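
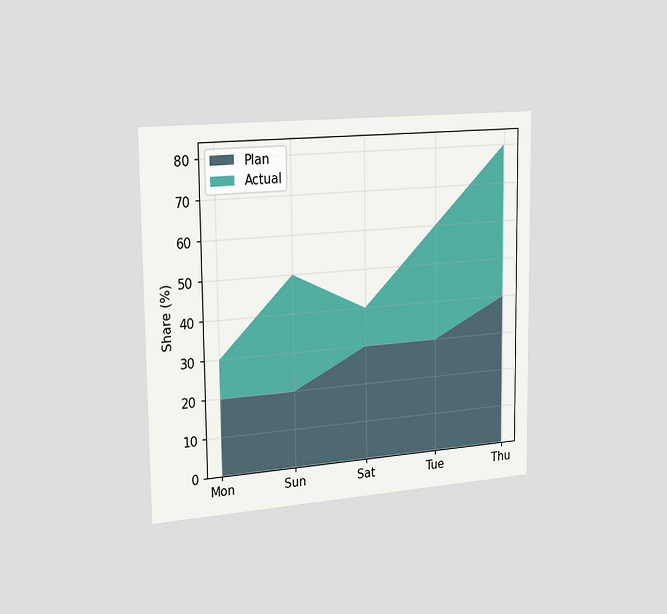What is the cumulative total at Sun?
50%

The chart is viewed slightly from the left. The stacked total at Sun reaches 50%.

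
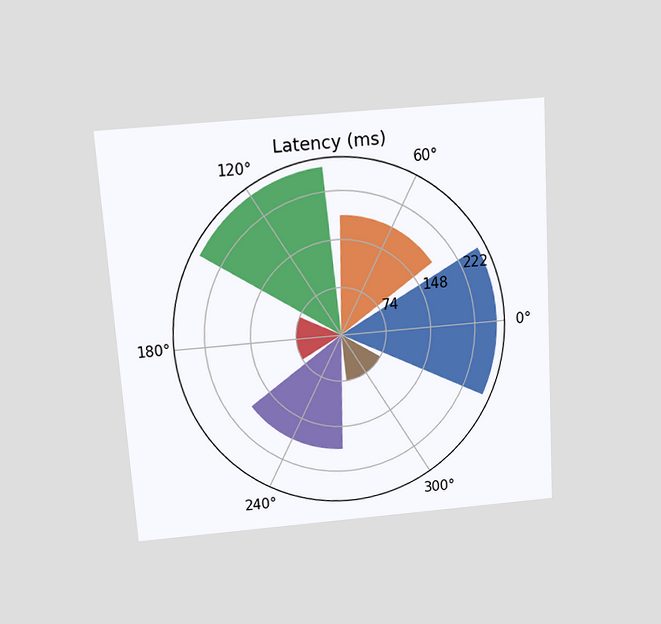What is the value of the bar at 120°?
The chart is tilted about 4° counter-clockwise and viewed slightly from above. The bar at 120° reaches 259ms on the radial axis.

259ms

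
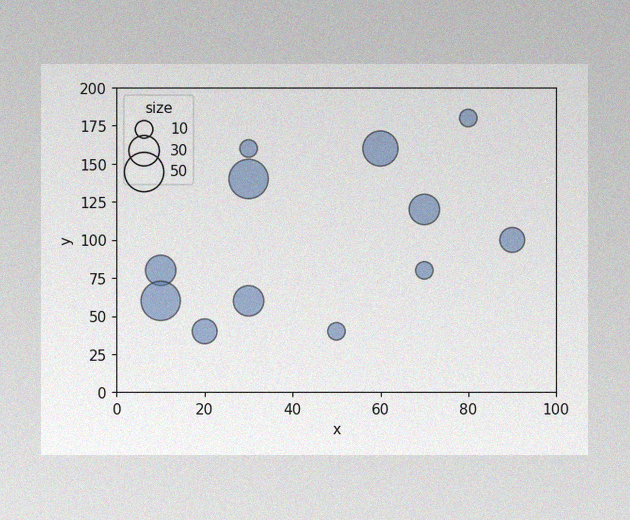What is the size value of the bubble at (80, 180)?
10

The image has some photo noise and uneven lighting. Matching the bubble at (80, 180) against the size legend gives 10.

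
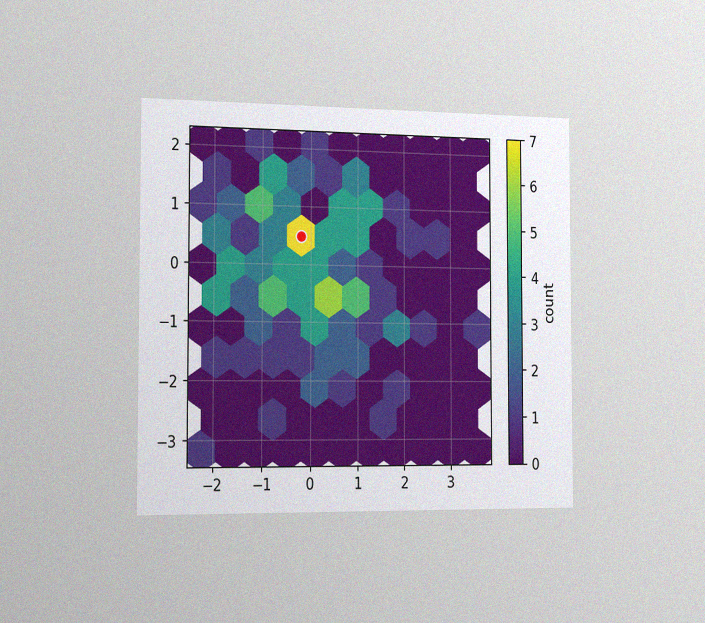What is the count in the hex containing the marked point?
7

The chart is viewed slightly from the left, with some photo noise. The marked hex reads 7 on the colorbar.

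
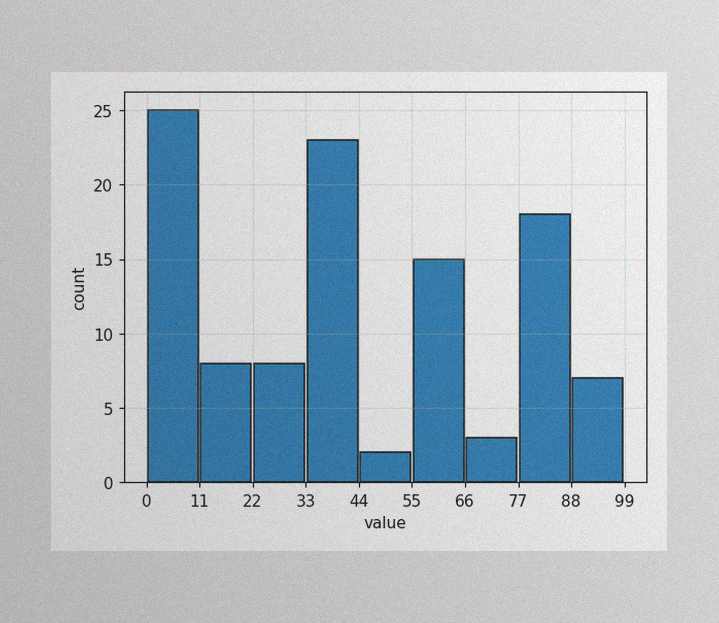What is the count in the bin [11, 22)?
The image has some photo noise and uneven lighting. The [11, 22) bin has height 8.

8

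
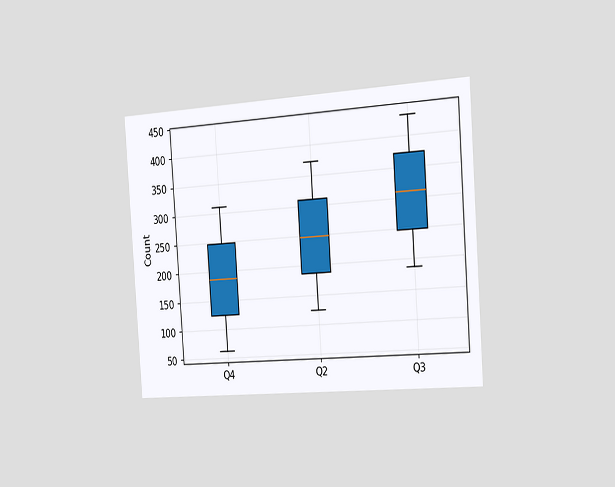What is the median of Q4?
186

The chart is tilted about 4° counter-clockwise and viewed slightly from the right. The median line in the Q4 box sits at 186.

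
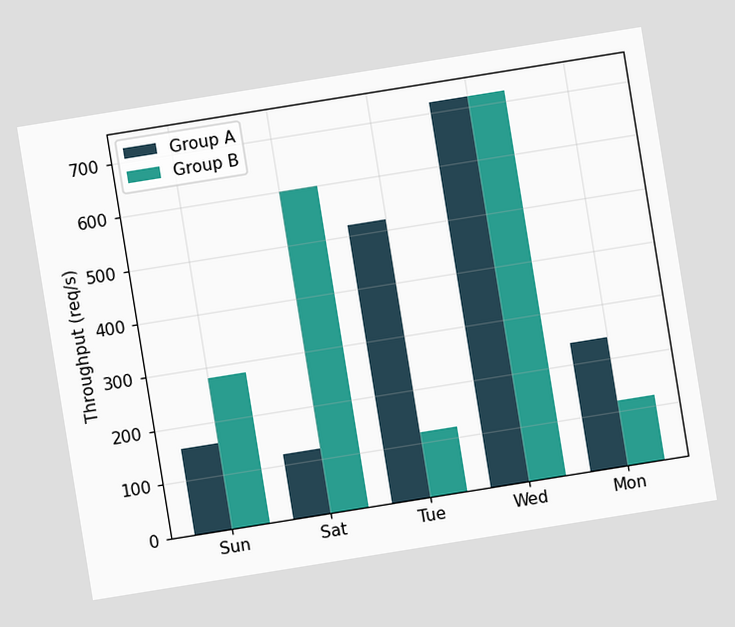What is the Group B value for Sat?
600req/s

The chart is tilted about 9° counter-clockwise. The Group B bar at Sat reaches 600req/s on the y-axis.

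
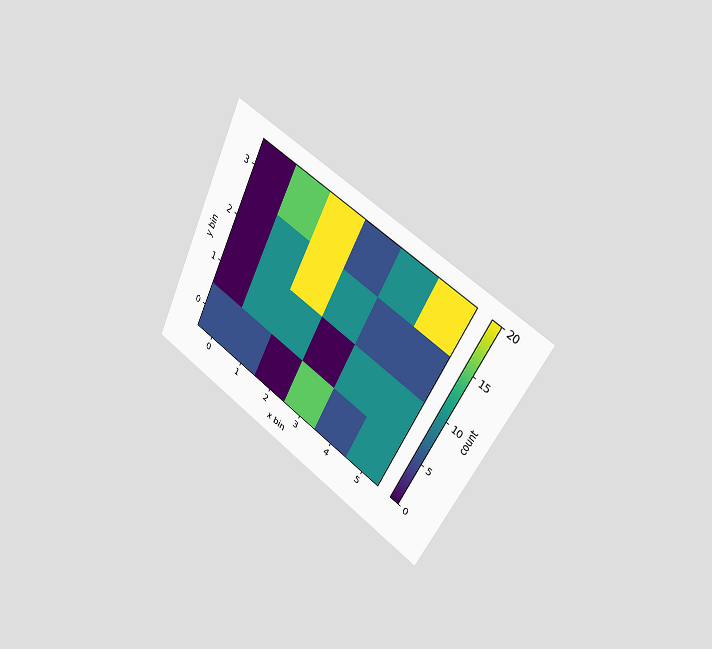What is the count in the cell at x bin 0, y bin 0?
The chart is tilted about 27° clockwise and viewed slightly from the right. Matching the cell (0, 0) against the colorbar gives 5.

5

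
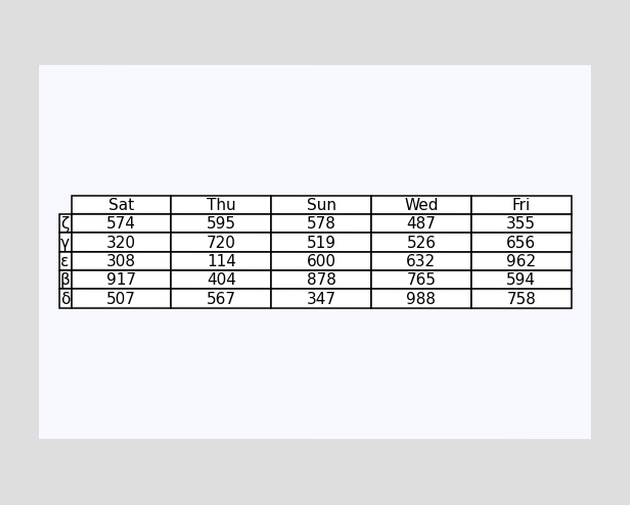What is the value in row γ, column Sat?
The (γ, Sat) cell reads 320.

320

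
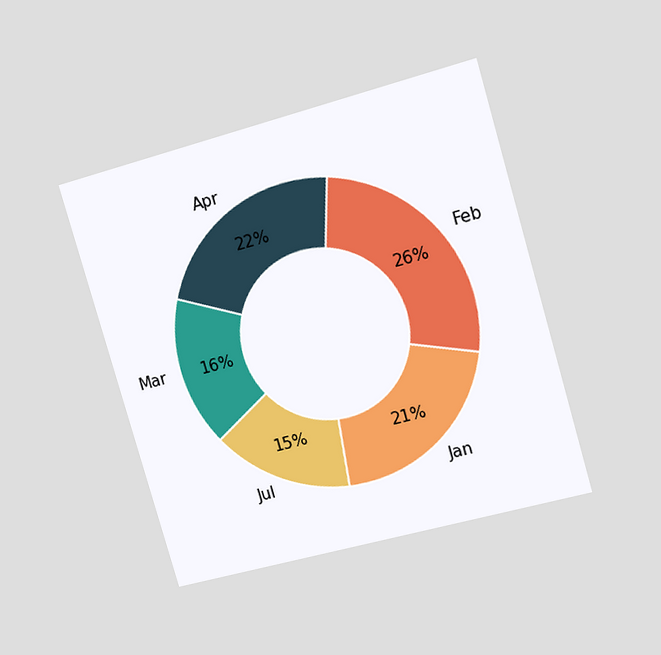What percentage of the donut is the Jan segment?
The chart is tilted about 16° counter-clockwise and viewed at a slight angle. The Jan segment takes up 21% of the ring.

21%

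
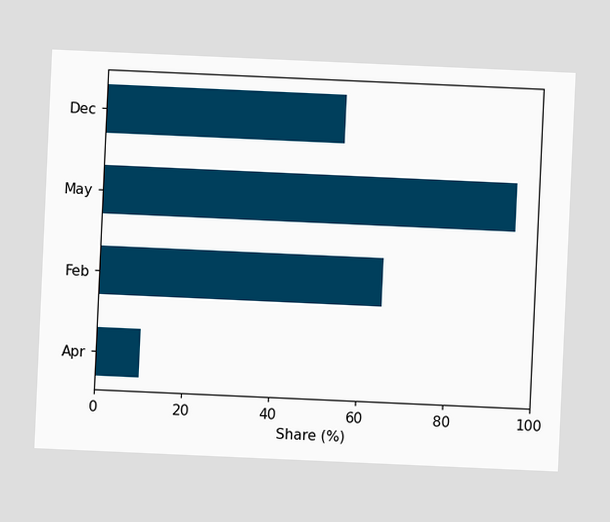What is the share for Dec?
The chart is tilted about 3° clockwise. Reading along the chart's x-axis, the Dec bar reaches 55%.

55%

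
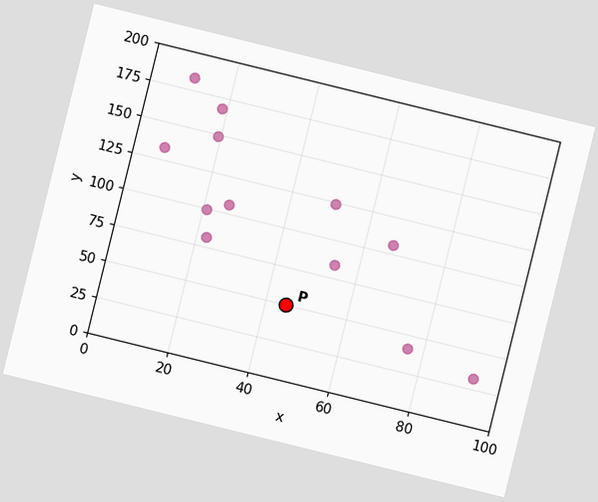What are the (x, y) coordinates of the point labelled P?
(45, 50)

The chart is tilted about 14° clockwise. Following the gridlines from P to each axis, P sits at (45, 50).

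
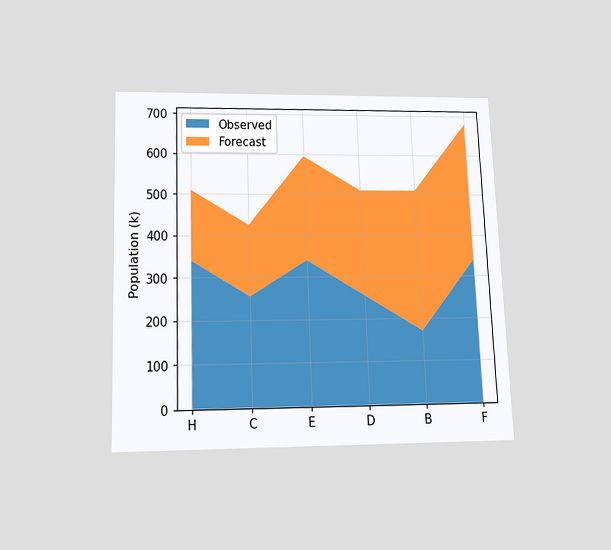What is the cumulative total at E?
The chart is tilted about 2° counter-clockwise and viewed slightly from below. The stacked total at E reaches 595k.

595k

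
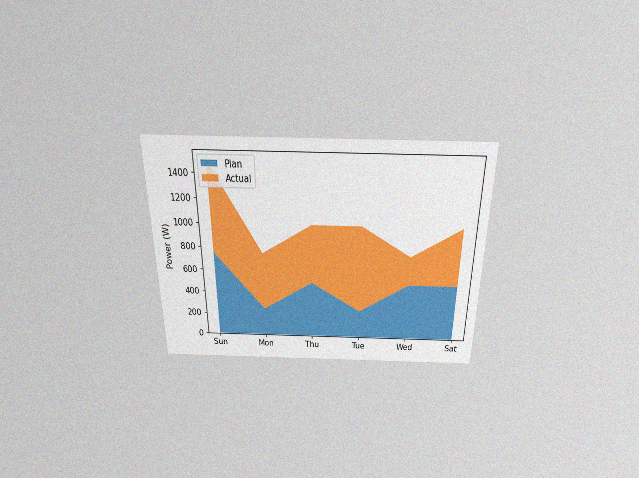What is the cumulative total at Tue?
The chart is viewed slightly from above, with some photo noise. The stacked total at Tue reaches 1000W.

1000W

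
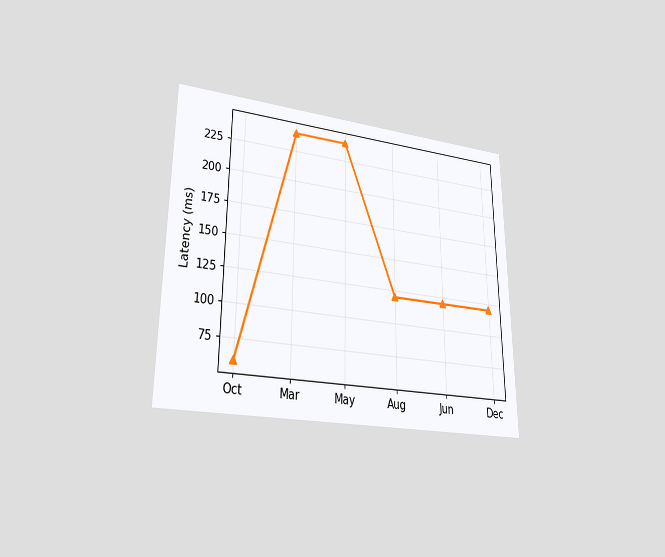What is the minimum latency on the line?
60ms

The chart is viewed at a slight angle. The lowest point is at Oct, and reading across to the y-axis gives 60ms.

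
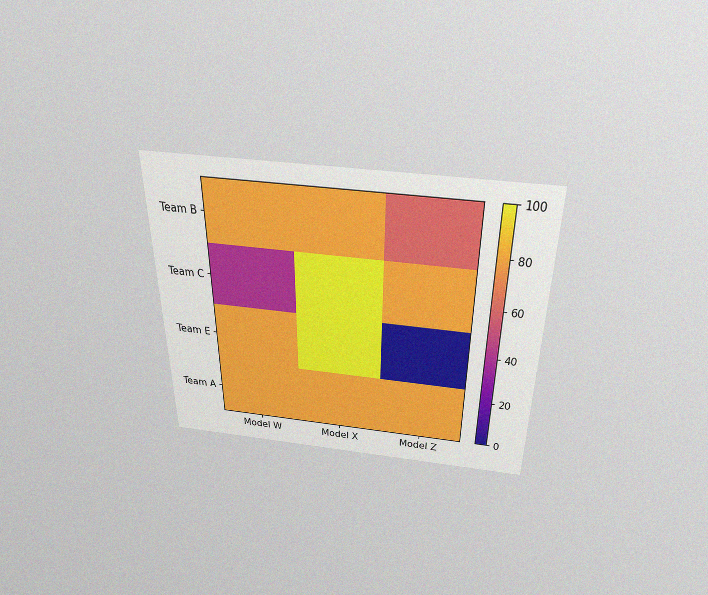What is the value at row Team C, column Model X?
100

The chart is viewed slightly from above, with some photo noise. Matching cell (Team C, Model X) against the colorbar gives 100.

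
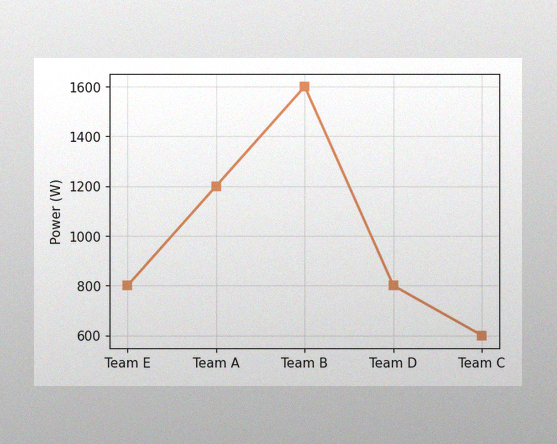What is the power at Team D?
800W

The image has some photo noise and uneven lighting. At Team D, the line is at 800W.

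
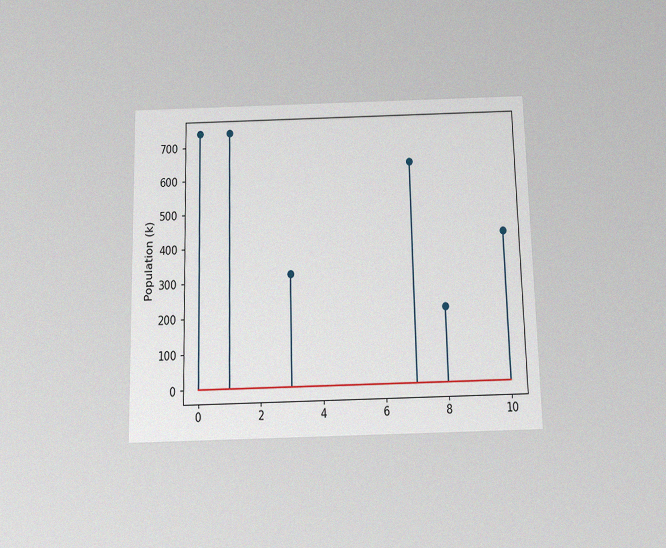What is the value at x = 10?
424k

The chart is viewed slightly from below, with some photo noise. The stem at x=10 reaches 424k.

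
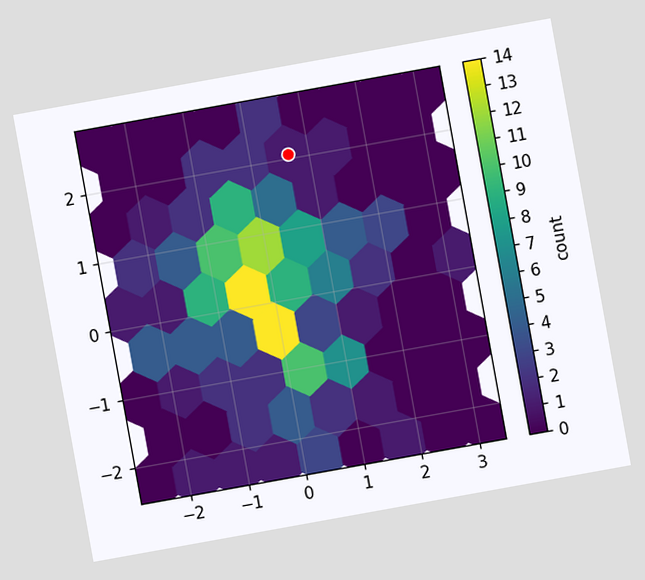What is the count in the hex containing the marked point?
The chart is tilted about 10° counter-clockwise. The marked hex reads 1 on the colorbar.

1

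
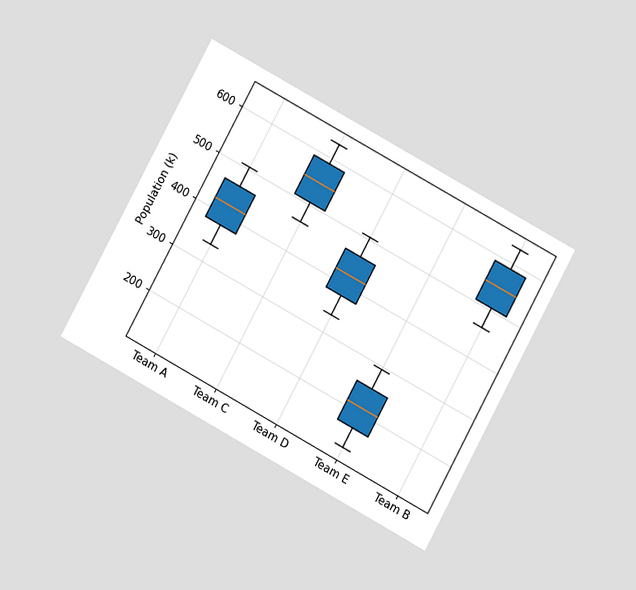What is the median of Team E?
The chart is tilted about 29° clockwise and viewed at a slight angle. The median line in the Team E box sits at 210k.

210k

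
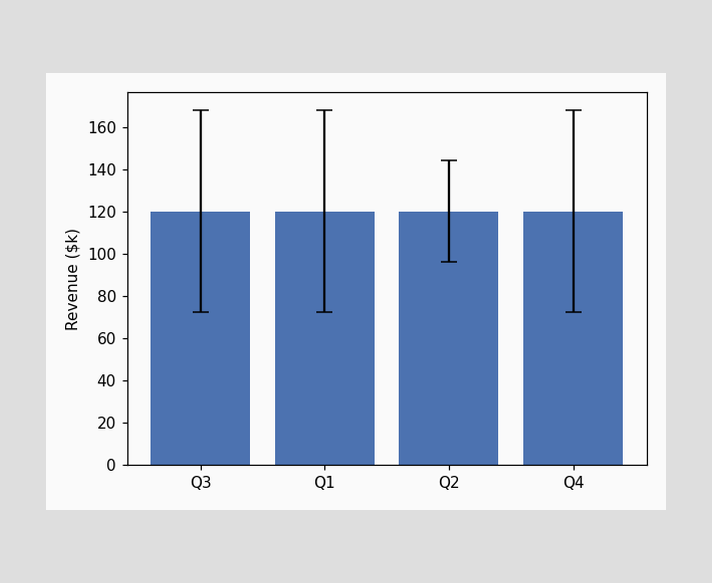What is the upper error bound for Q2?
$144k

The Q2 bar's upper whisker reaches $144k.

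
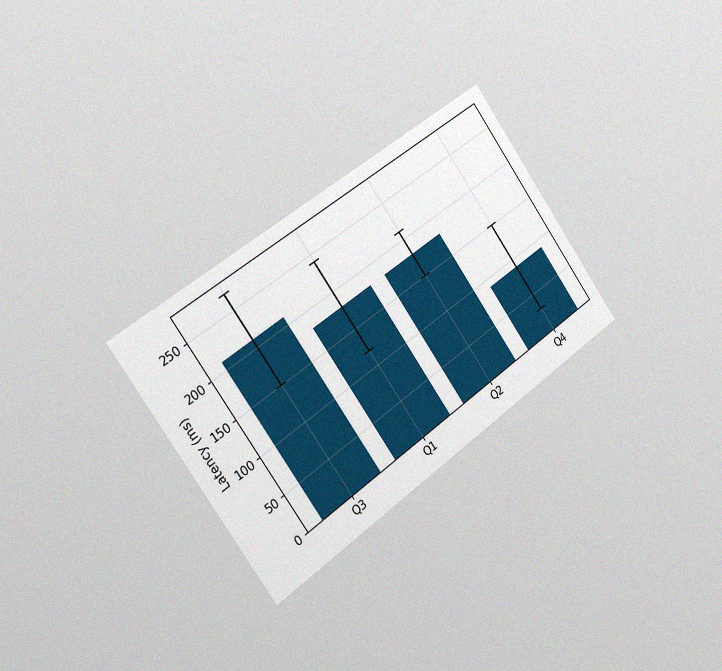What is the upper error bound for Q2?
210ms

The chart is tilted about 35° counter-clockwise and viewed slightly from the left, with some photo noise. The Q2 bar's upper whisker reaches 210ms.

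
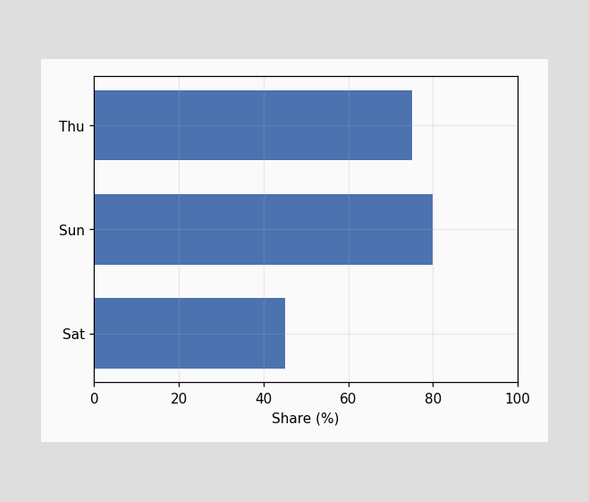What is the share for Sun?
Reading along the chart's x-axis, the Sun bar reaches 80%.

80%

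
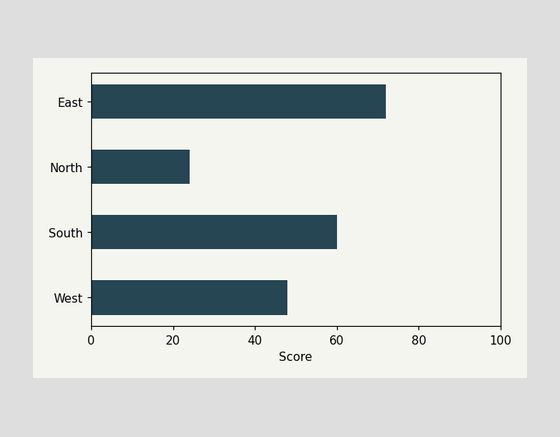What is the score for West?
Reading along the chart's x-axis, the West bar reaches 48.

48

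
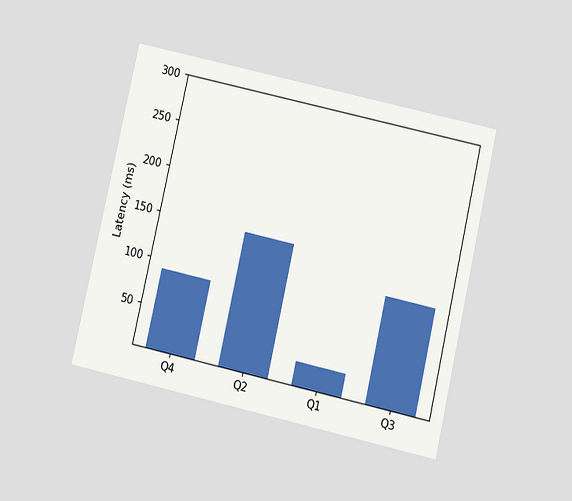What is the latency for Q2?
The chart is tilted about 13° clockwise and viewed slightly from below. Reading along the chart's y-axis, the Q2 bar reaches 150ms.

150ms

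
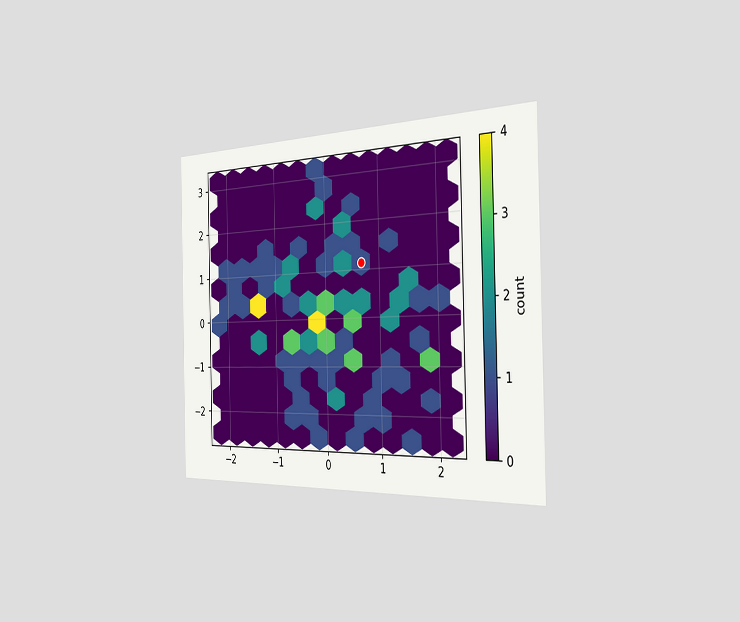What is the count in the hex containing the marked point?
1

The chart is viewed slightly from the right. The marked hex reads 1 on the colorbar.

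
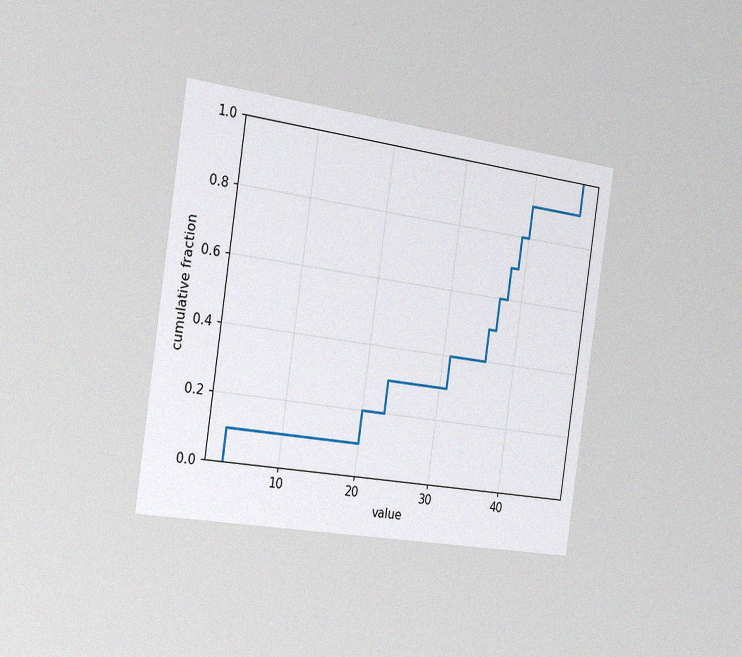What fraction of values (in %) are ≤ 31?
The chart is tilted about 8° clockwise and viewed slightly from the left, with some photo noise. At x=31 the ECDF step is at 40%.

40%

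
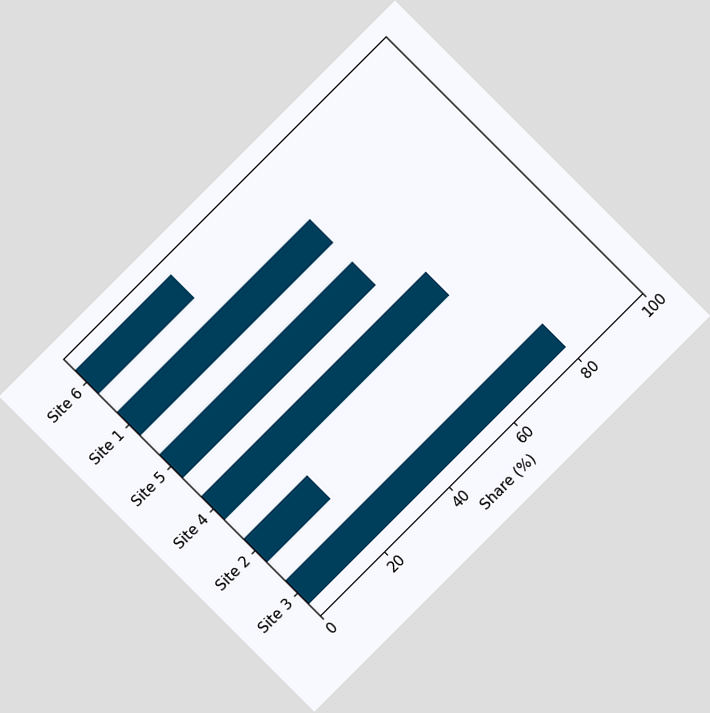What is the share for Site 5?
60%

The chart is tilted about 45° counter-clockwise. Reading along the chart's x-axis, the Site 5 bar reaches 60%.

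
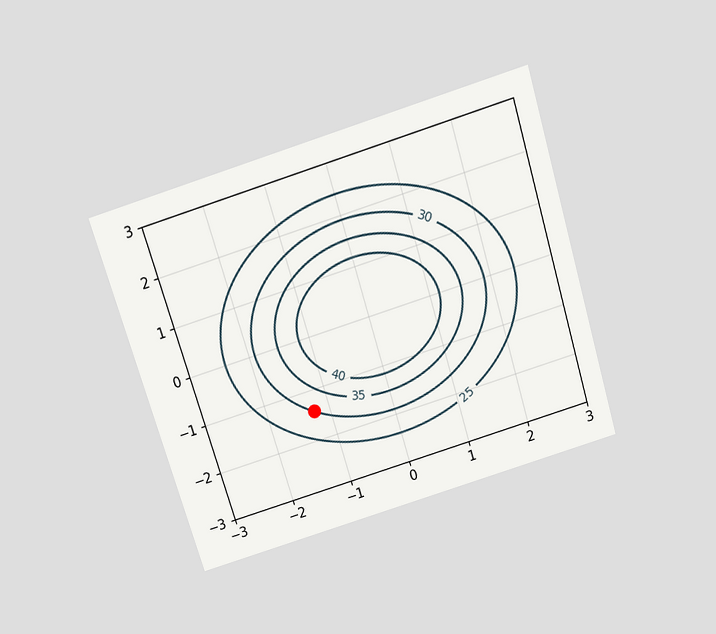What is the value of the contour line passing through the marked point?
30

The chart is tilted about 17° counter-clockwise and viewed slightly from above. The marked point sits on the contour labelled 30.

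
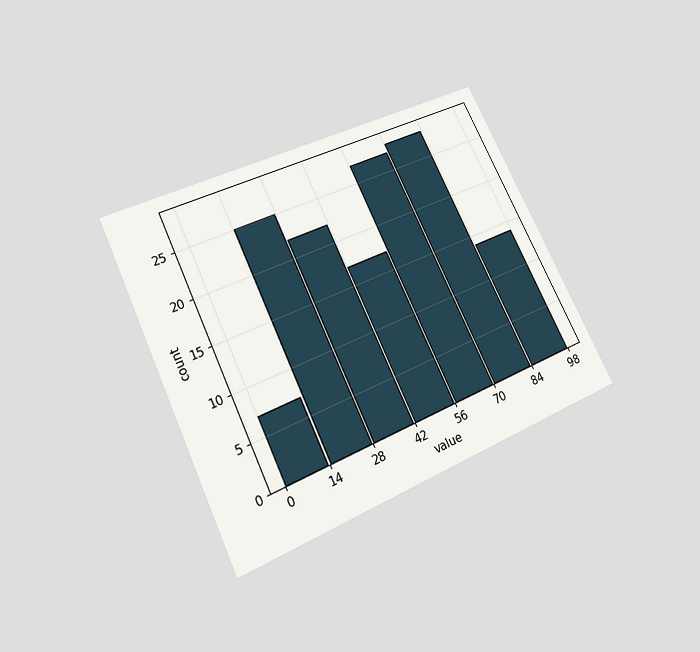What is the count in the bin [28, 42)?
22

The chart is tilted about 25° counter-clockwise and viewed slightly from below. The [28, 42) bin has height 22.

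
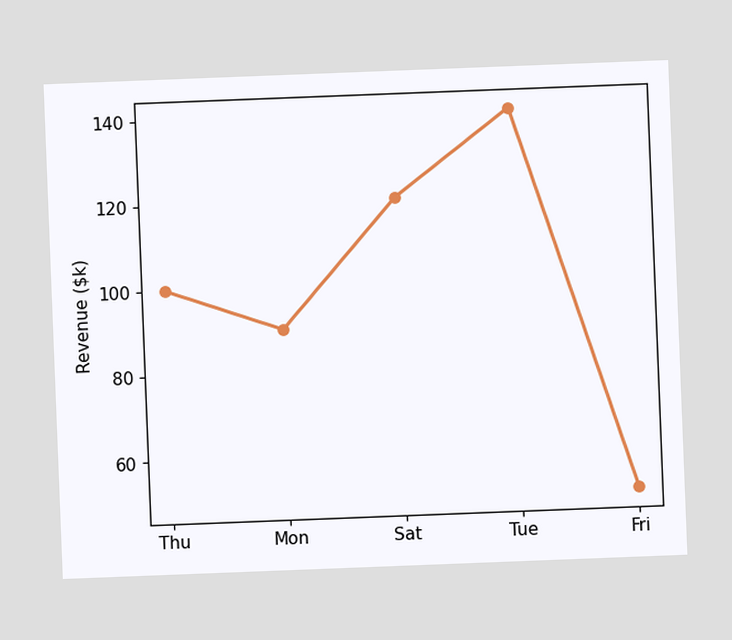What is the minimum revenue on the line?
The chart is tilted about 2° counter-clockwise. The lowest point is at Fri, and reading across to the y-axis gives $50k.

$50k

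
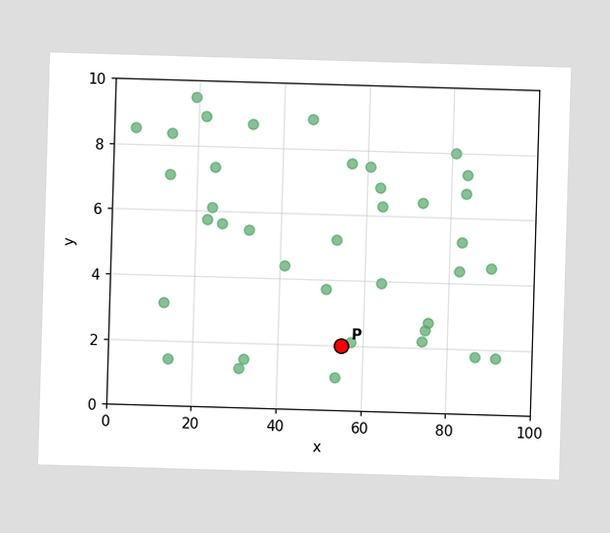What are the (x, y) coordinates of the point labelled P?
Following the gridlines from P to each axis, P sits at (55, 2).

(55, 2)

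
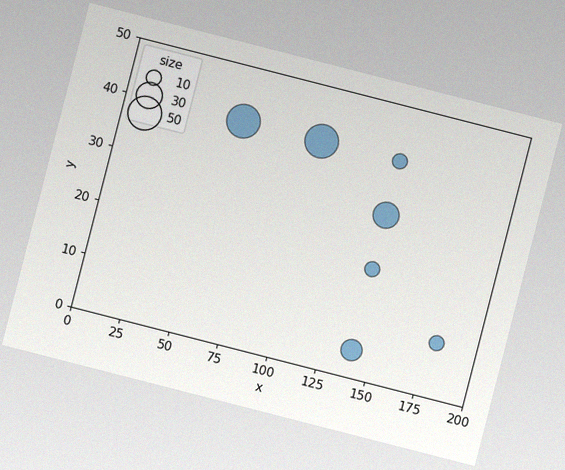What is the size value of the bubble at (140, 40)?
10

The chart is tilted about 14° clockwise, with some photo noise. Matching the bubble at (140, 40) against the size legend gives 10.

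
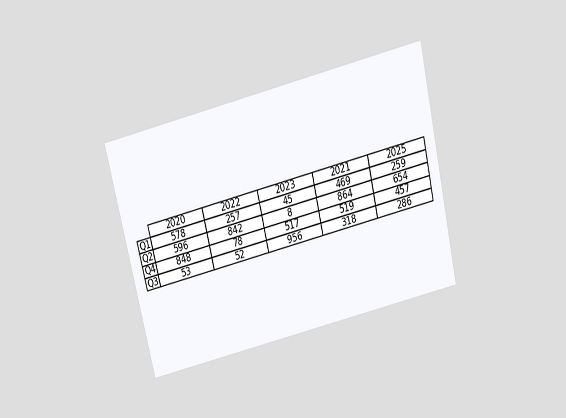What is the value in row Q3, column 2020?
53

The chart is tilted about 13° counter-clockwise and viewed slightly from above. The (Q3, 2020) cell reads 53.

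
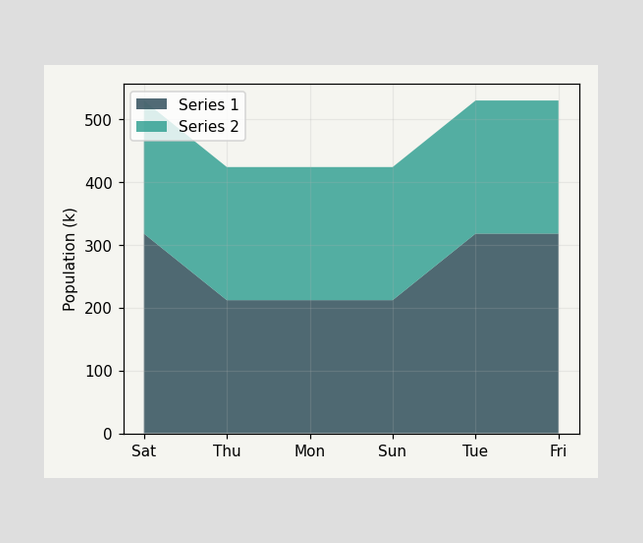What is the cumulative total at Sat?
530k

The stacked total at Sat reaches 530k.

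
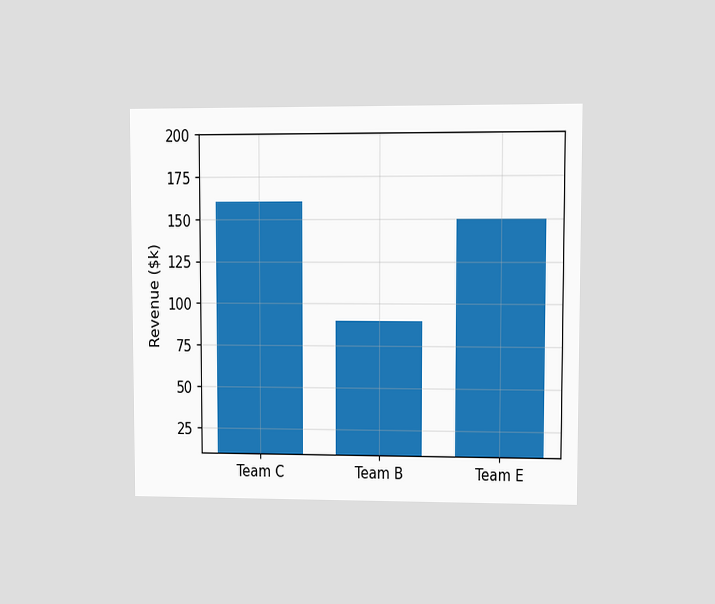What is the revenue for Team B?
The chart is viewed at a slight angle. Reading along the chart's y-axis, the Team B bar reaches $90k.

$90k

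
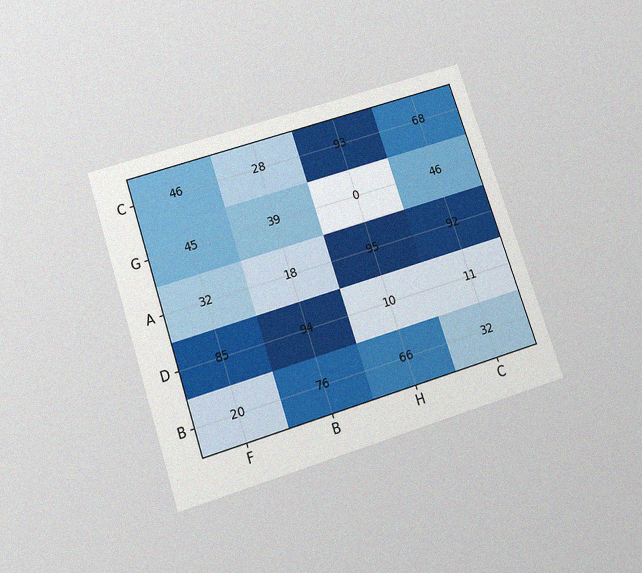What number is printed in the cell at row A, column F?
32

The chart is tilted about 18° counter-clockwise and viewed slightly from below, with some photo noise. The (A, F) cell reads 32.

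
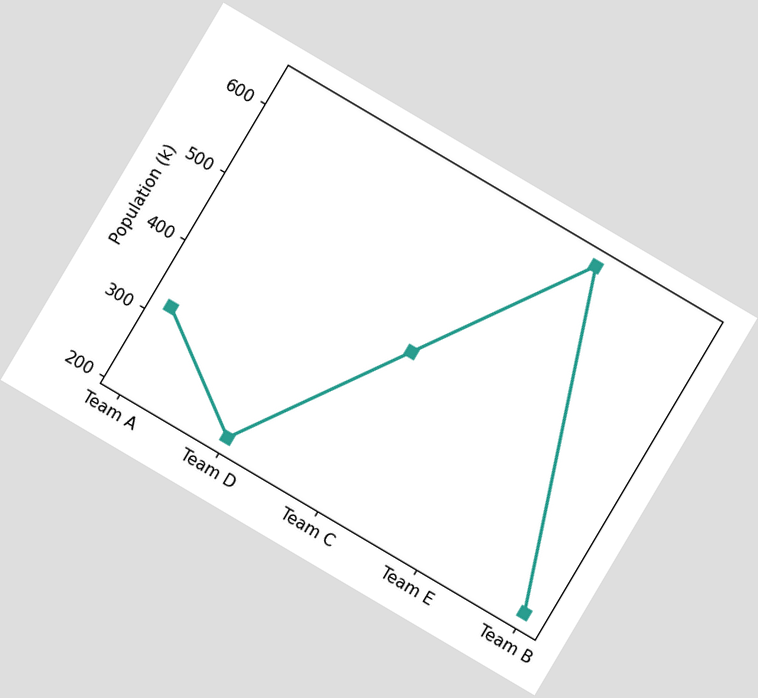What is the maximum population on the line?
The chart is tilted about 31° clockwise. The highest point is at Team E, and reading across to the y-axis gives 636k.

636k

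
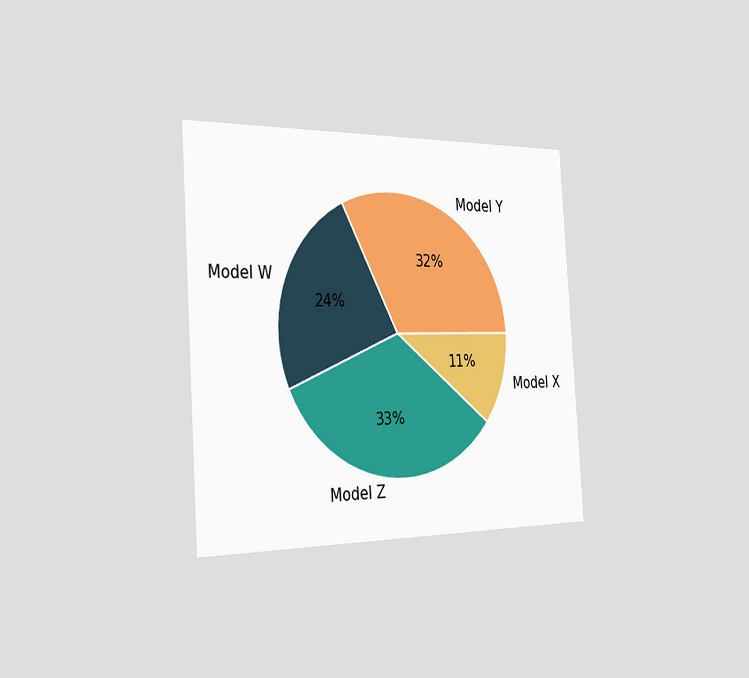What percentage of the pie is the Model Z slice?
The chart is tilted about 4° counter-clockwise and viewed slightly from the left. The Model Z slice takes up 33% of the pie.

33%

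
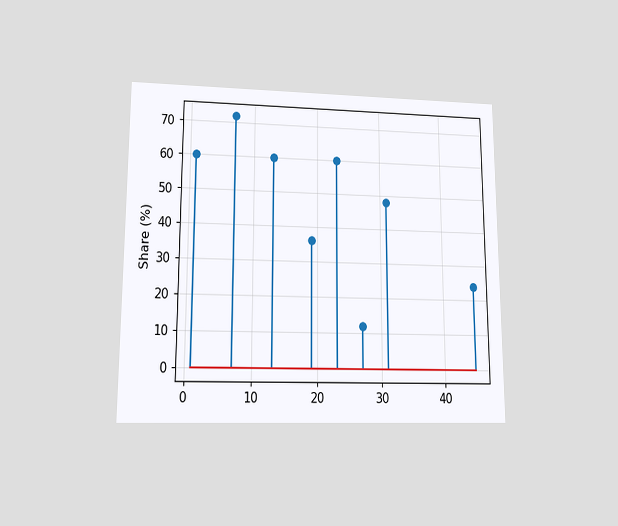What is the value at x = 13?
60%

The chart is viewed at a slight angle. The stem at x=13 reaches 60%.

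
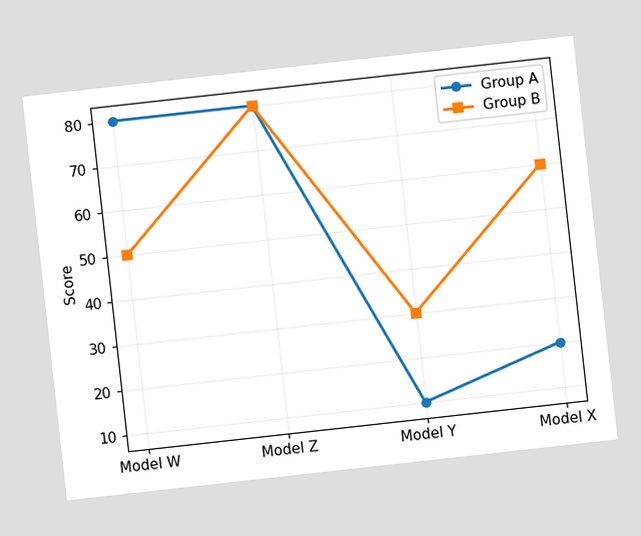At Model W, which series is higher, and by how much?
Group A, by 30

The chart is tilted about 6° counter-clockwise. At Model W, Group A sits above the other line by 30.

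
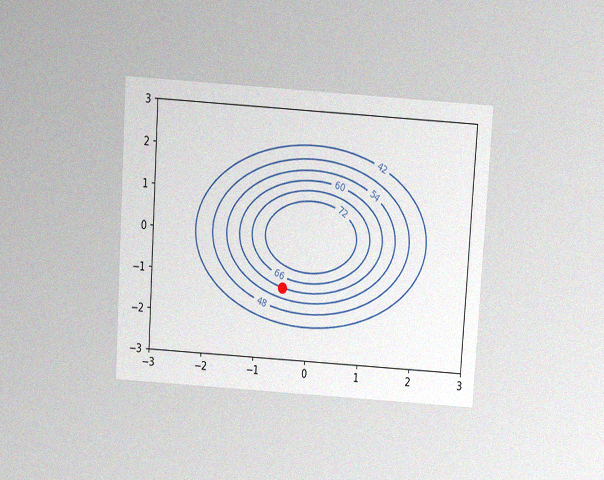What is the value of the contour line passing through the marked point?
The chart is tilted about 4° clockwise and viewed slightly from above, with some photo noise. The marked point sits on the contour labelled 60.

60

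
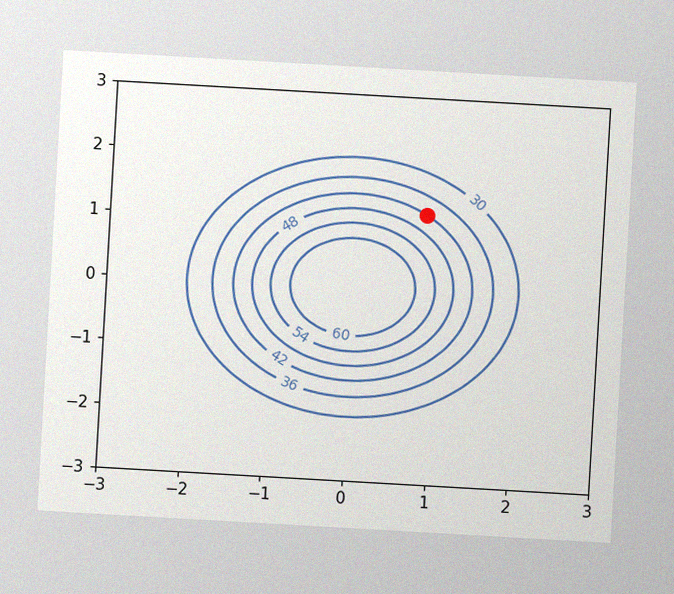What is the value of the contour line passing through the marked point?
42

The chart is tilted about 3° clockwise, with some photo noise. The marked point sits on the contour labelled 42.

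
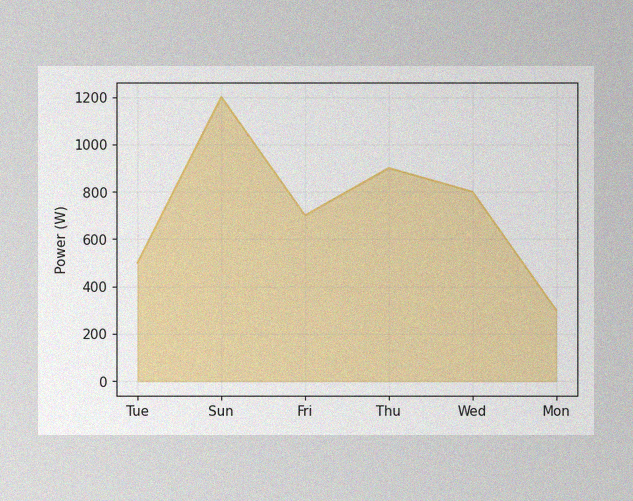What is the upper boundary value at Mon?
The image has some photo noise and uneven lighting. At Mon the upper boundary is at 300W.

300W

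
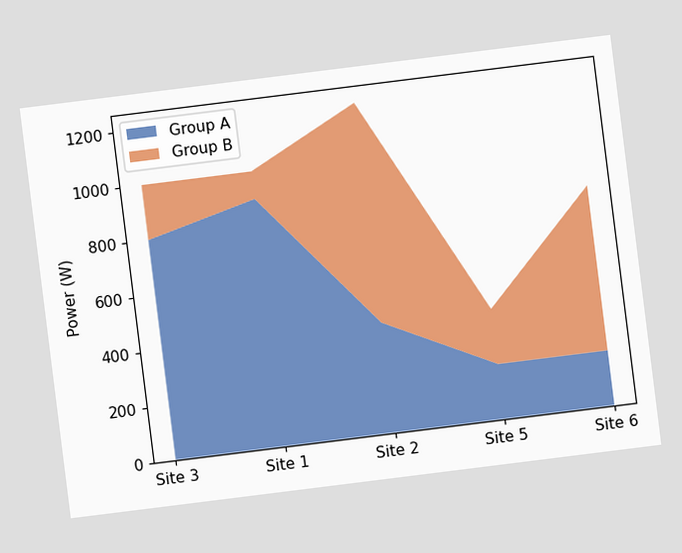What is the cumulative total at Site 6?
800W

The chart is tilted about 7° counter-clockwise. The stacked total at Site 6 reaches 800W.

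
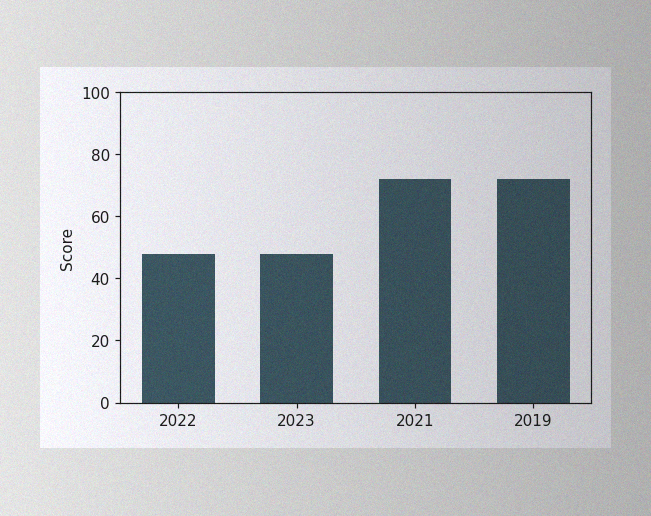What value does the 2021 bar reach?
72

The image has some photo noise and uneven lighting. Reading along the chart's y-axis, the 2021 bar reaches 72.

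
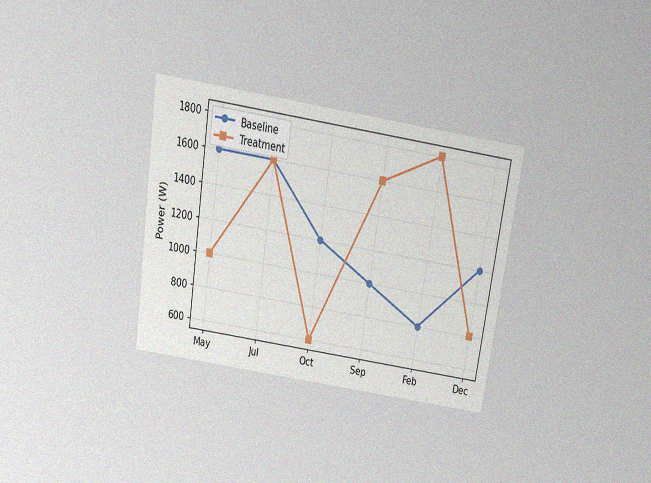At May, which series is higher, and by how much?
Baseline, by 600W

The chart is tilted about 9° clockwise and viewed slightly from above, with some photo noise. At May, Baseline sits above the other line by 600W.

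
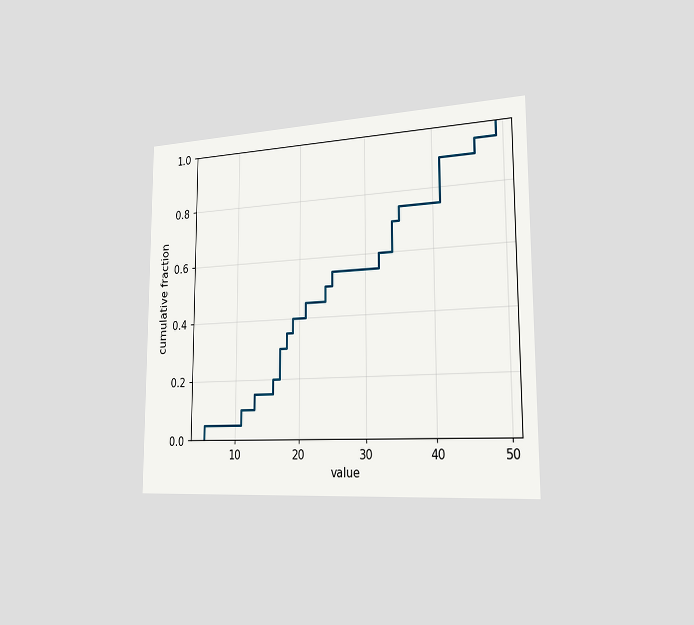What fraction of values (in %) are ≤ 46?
95%

The chart is viewed slightly from the right. At x=46 the ECDF step is at 95%.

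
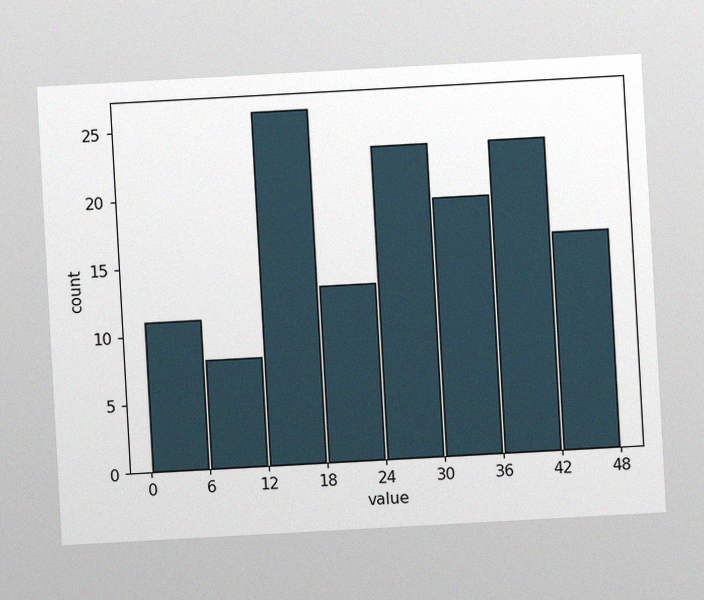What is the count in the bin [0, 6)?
The chart is tilted about 3° counter-clockwise, with some photo noise. The [0, 6) bin has height 11.

11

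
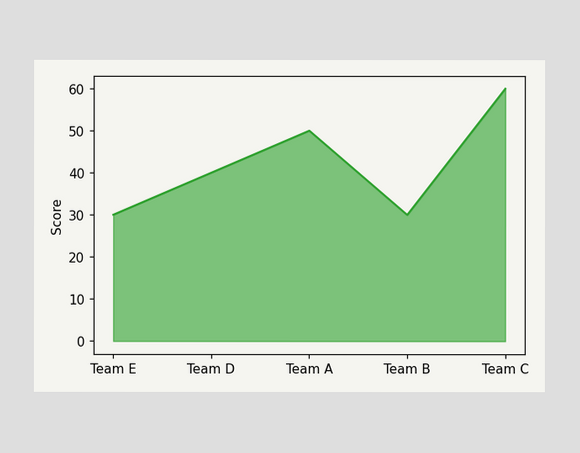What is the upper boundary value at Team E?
30

At Team E the upper boundary is at 30.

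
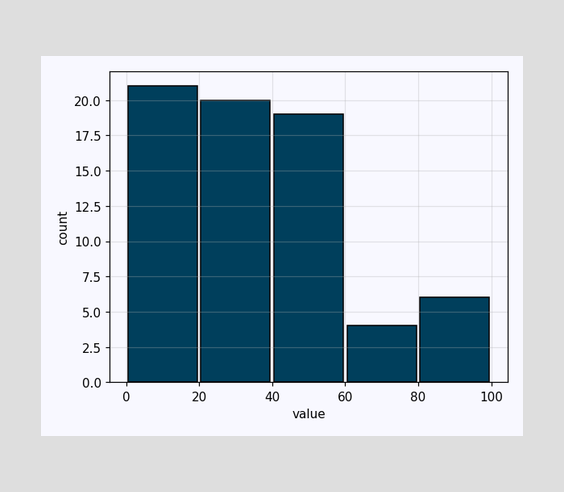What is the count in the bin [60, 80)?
4

The [60, 80) bin has height 4.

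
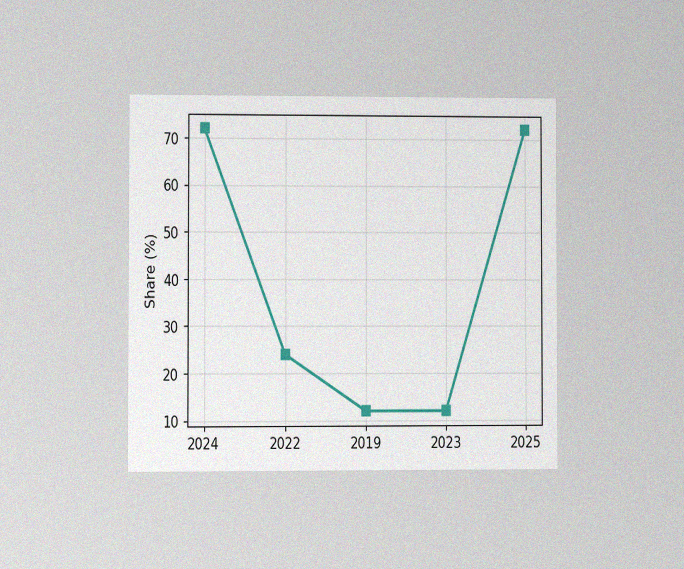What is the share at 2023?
The chart is viewed at a slight angle, with some photo noise. At 2023, the line is at 12%.

12%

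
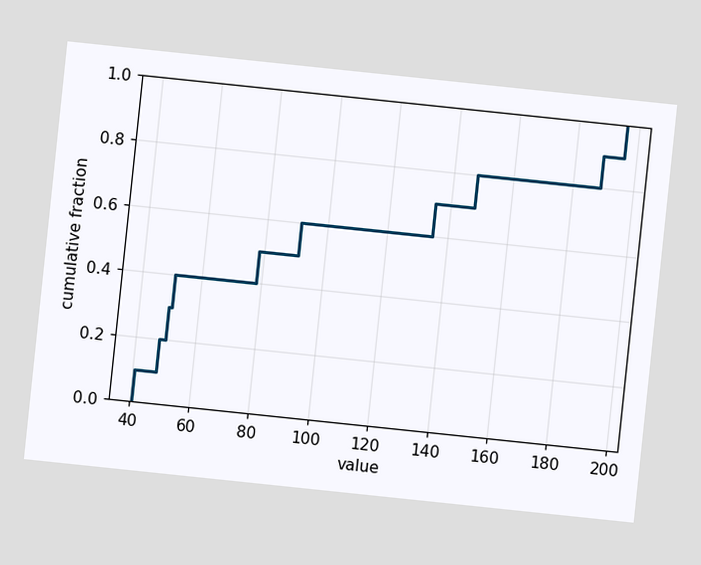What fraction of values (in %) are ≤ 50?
The chart is tilted about 6° clockwise. At x=50 the ECDF step is at 30%.

30%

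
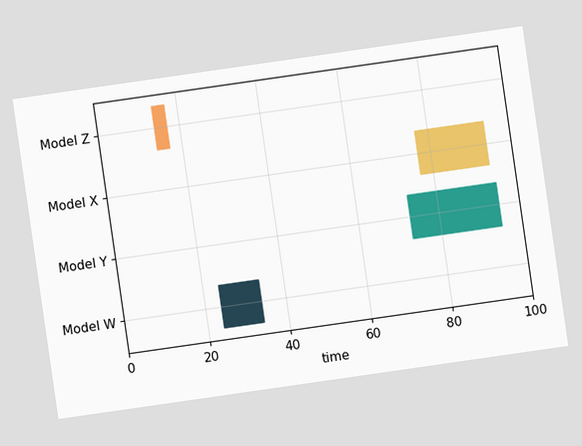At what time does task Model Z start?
14

The chart is tilted about 8° counter-clockwise. The Model Z bar begins at t=14.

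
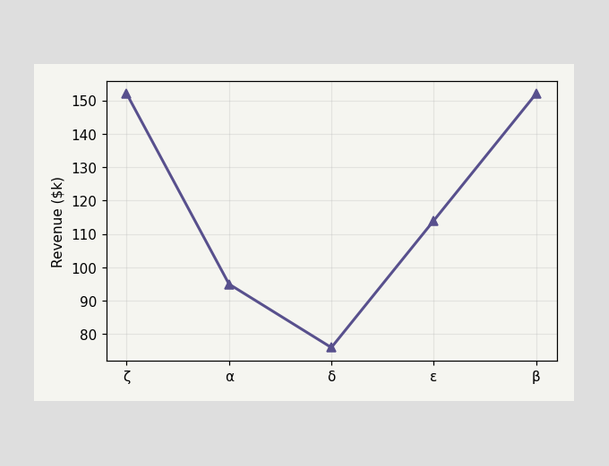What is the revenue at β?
$152k

At β, the line is at $152k.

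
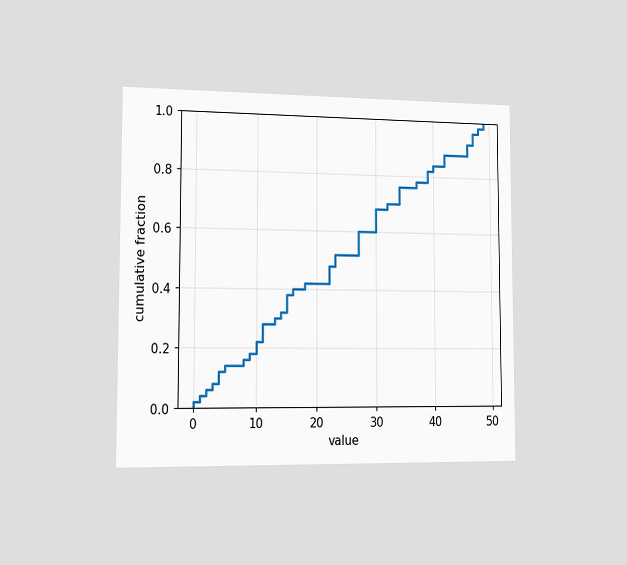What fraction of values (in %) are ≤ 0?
The chart is viewed slightly from the left. At x=0 the ECDF step is at 2%.

2%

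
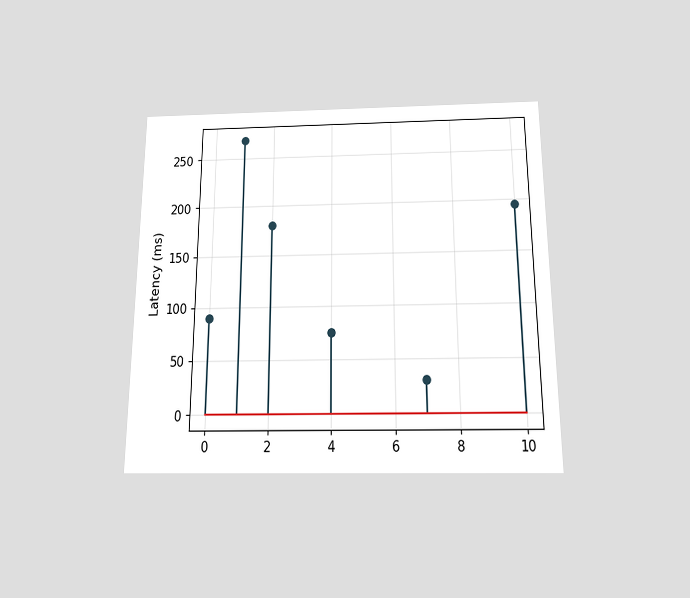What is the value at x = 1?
The chart is viewed slightly from below. The stem at x=1 reaches 270ms.

270ms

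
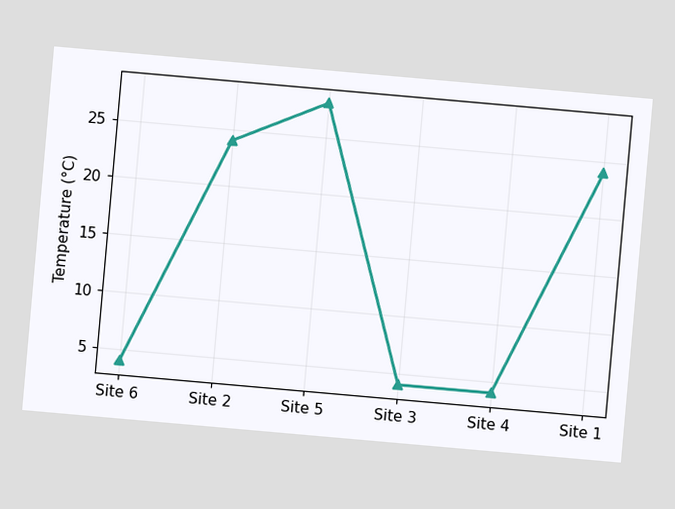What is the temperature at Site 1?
24°C

The chart is tilted about 5° clockwise. At Site 1, the line is at 24°C.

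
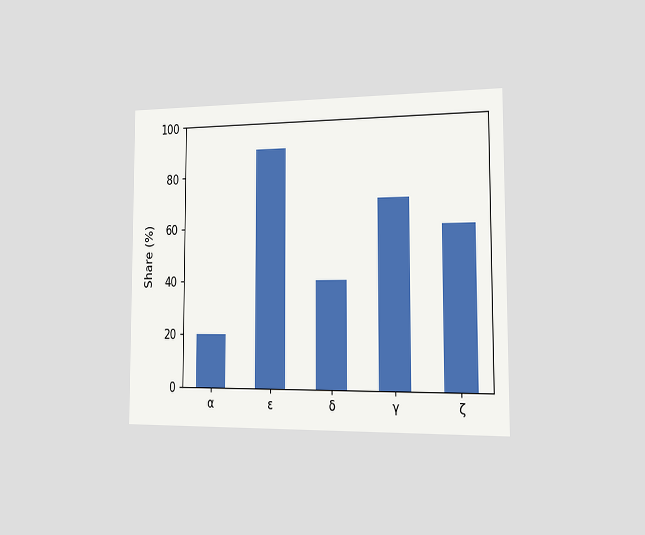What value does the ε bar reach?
The chart is viewed slightly from the right. Reading along the chart's y-axis, the ε bar reaches 90%.

90%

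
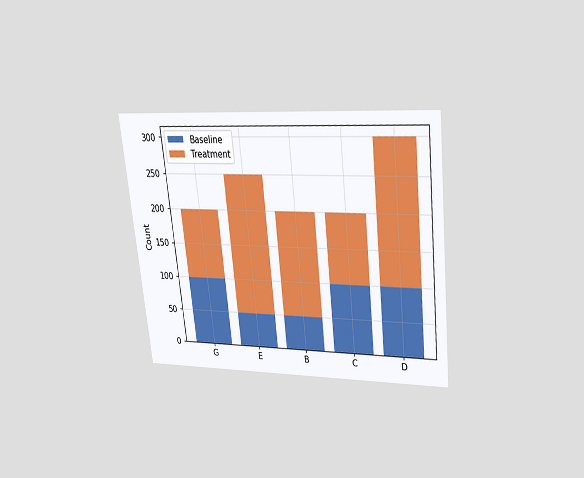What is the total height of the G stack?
The chart is tilted about 6° counter-clockwise and viewed slightly from above. The G stack's top reaches 200 on the y-axis.

200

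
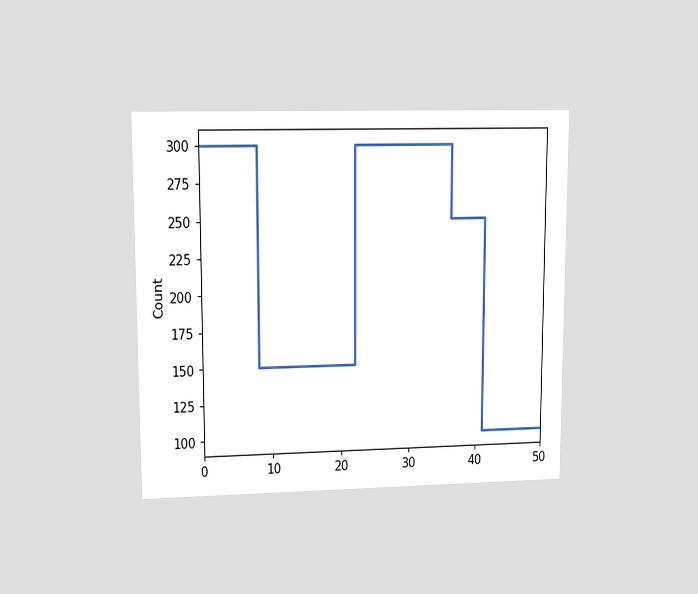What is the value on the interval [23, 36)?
The chart is viewed at a slight angle. On [23, 36) the step sits at 300.

300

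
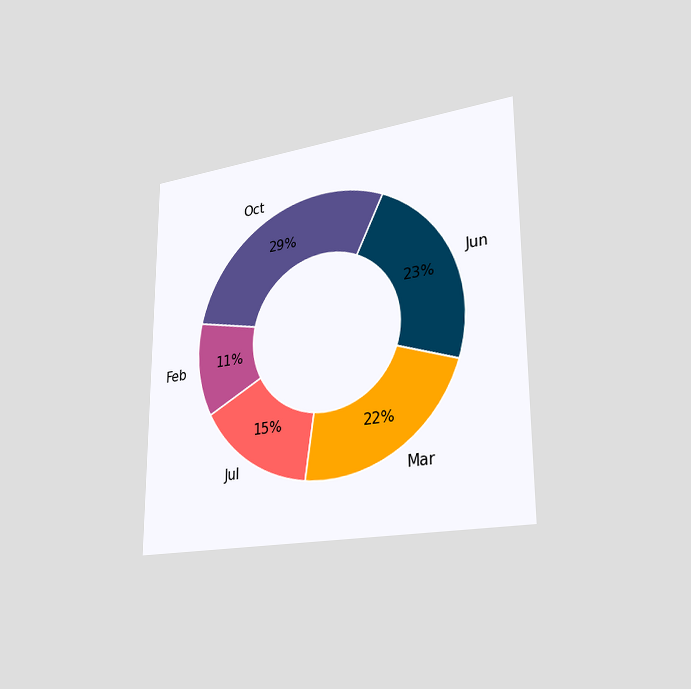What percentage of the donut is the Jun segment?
23%

The chart is viewed slightly from the right. The Jun segment takes up 23% of the ring.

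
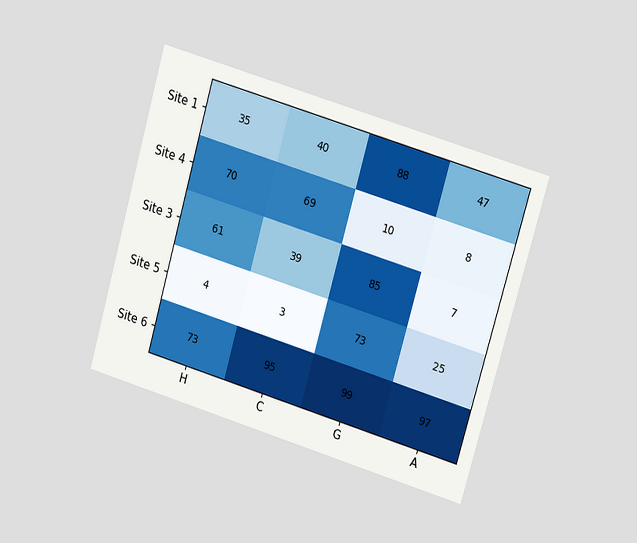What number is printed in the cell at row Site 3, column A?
The chart is tilted about 16° clockwise and viewed at a slight angle. The (Site 3, A) cell reads 7.

7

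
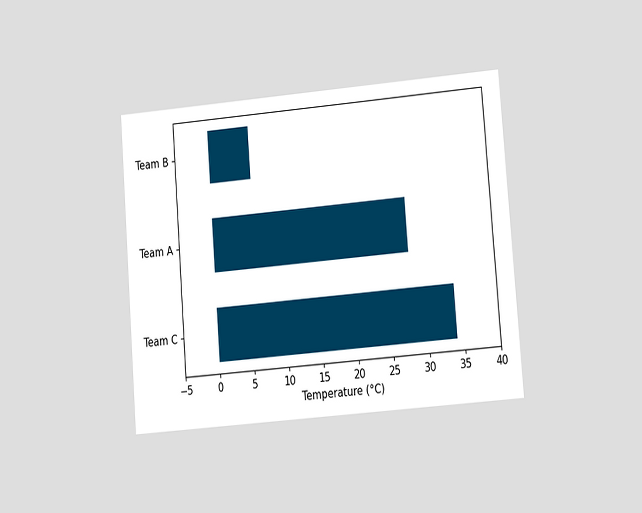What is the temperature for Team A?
28°C

The chart is tilted about 4° counter-clockwise and viewed at a slight angle. Reading along the chart's x-axis, the Team A bar reaches 28°C.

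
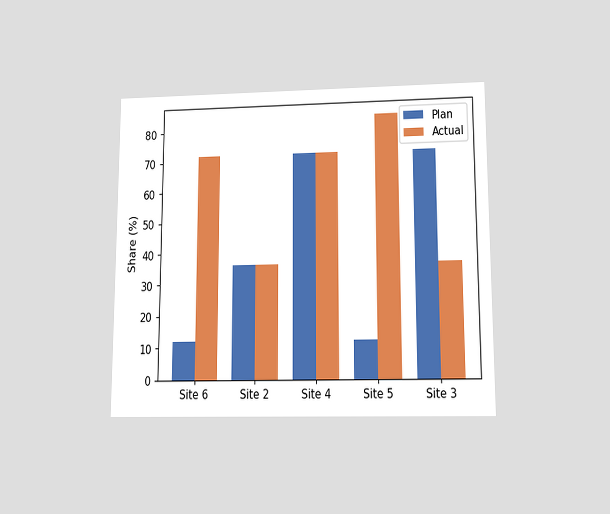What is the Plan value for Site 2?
The chart is viewed slightly from below. The Plan bar at Site 2 reaches 36% on the y-axis.

36%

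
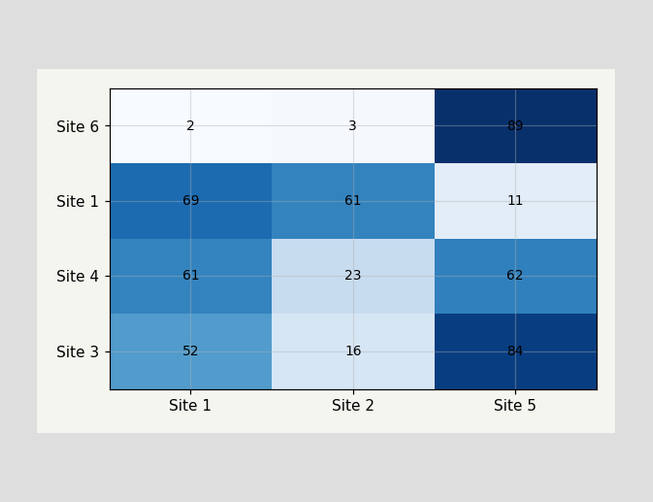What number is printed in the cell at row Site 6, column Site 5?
The (Site 6, Site 5) cell reads 89.

89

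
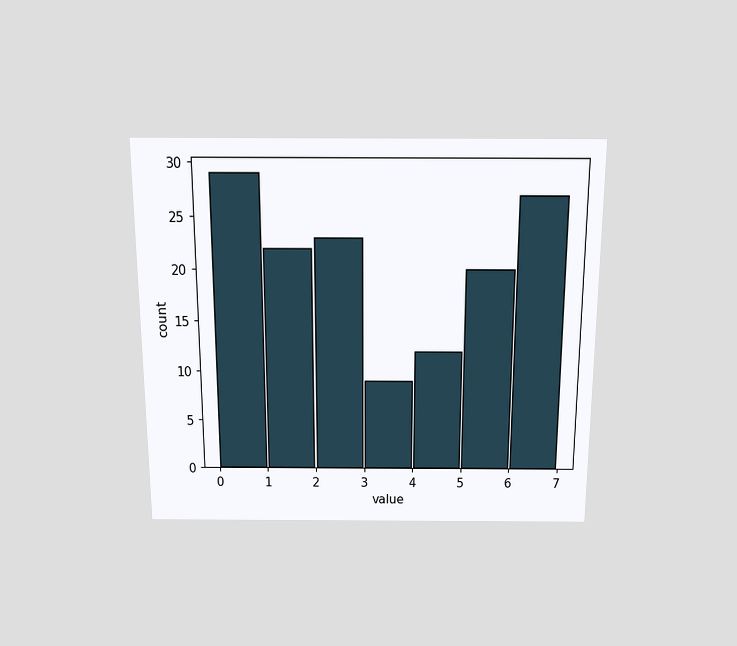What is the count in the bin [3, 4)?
9

The chart is viewed slightly from above. The [3, 4) bin has height 9.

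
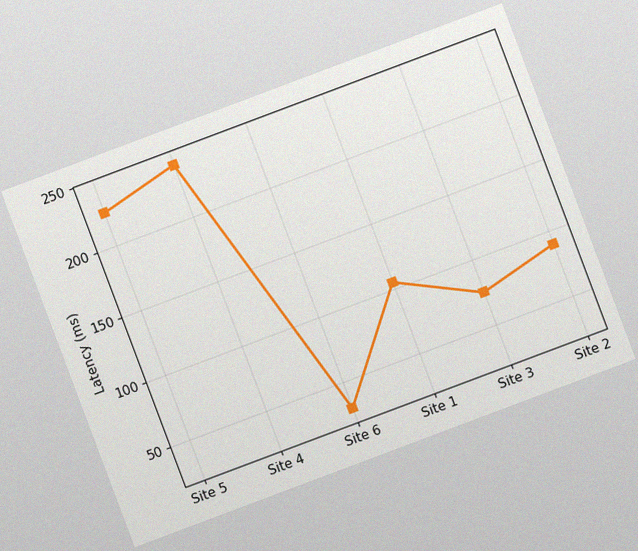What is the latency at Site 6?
The chart is tilted about 21° counter-clockwise, with some photo noise. At Site 6, the line is at 30ms.

30ms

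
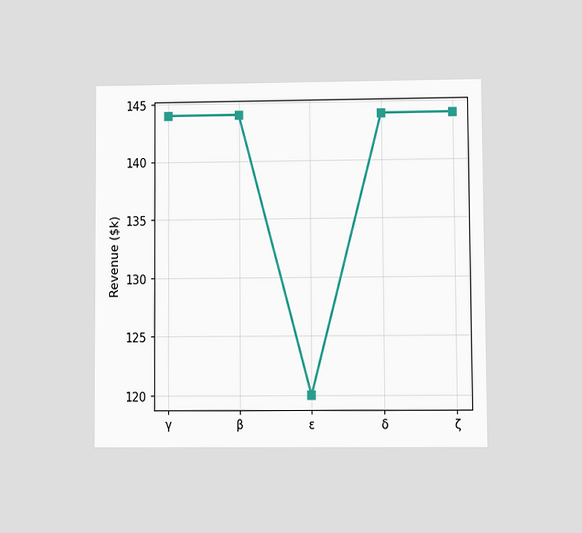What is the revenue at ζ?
The chart is viewed at a slight angle. At ζ, the line is at $144k.

$144k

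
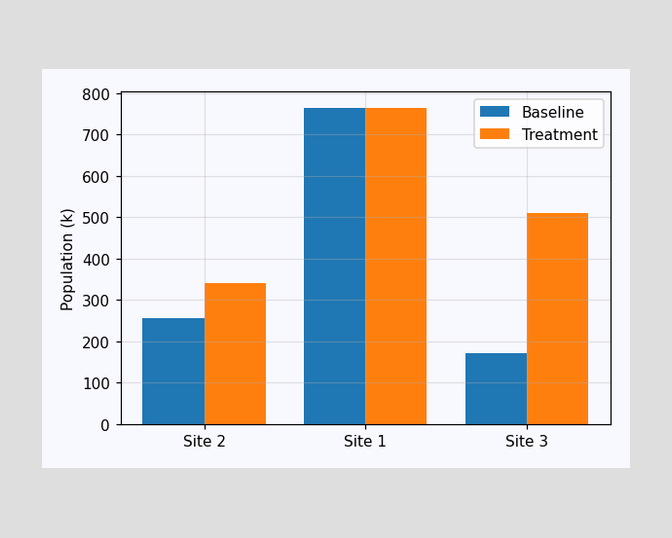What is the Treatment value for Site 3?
510k

The Treatment bar at Site 3 reaches 510k on the y-axis.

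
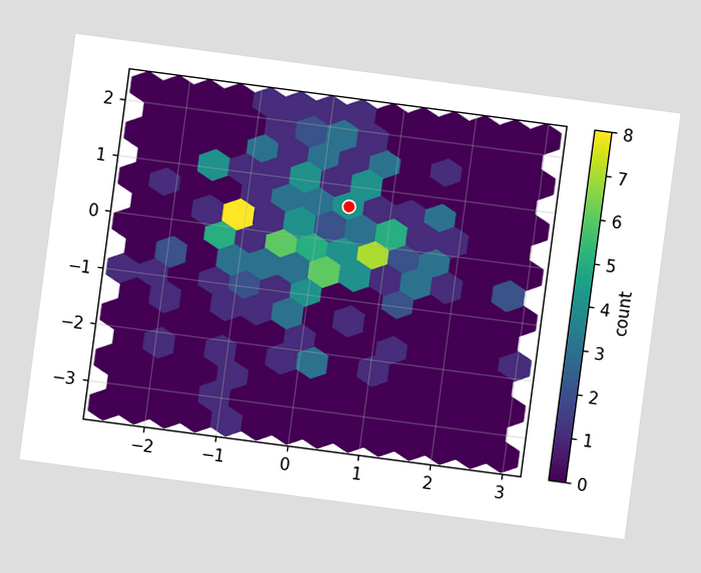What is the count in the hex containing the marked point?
The chart is tilted about 8° clockwise. The marked hex reads 4 on the colorbar.

4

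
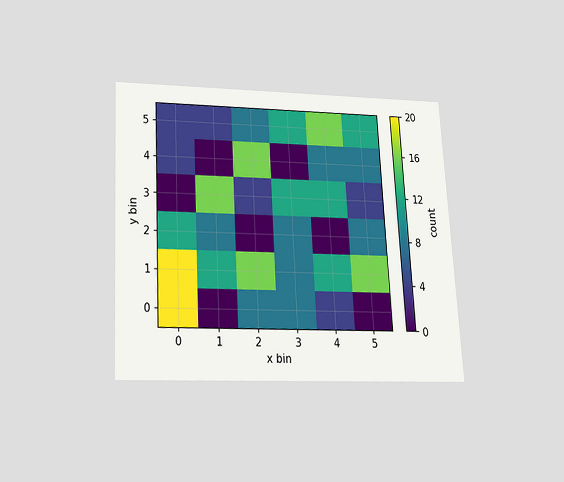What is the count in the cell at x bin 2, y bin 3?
4

The chart is tilted about 3° counter-clockwise and viewed slightly from below. Matching the cell (2, 3) against the colorbar gives 4.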